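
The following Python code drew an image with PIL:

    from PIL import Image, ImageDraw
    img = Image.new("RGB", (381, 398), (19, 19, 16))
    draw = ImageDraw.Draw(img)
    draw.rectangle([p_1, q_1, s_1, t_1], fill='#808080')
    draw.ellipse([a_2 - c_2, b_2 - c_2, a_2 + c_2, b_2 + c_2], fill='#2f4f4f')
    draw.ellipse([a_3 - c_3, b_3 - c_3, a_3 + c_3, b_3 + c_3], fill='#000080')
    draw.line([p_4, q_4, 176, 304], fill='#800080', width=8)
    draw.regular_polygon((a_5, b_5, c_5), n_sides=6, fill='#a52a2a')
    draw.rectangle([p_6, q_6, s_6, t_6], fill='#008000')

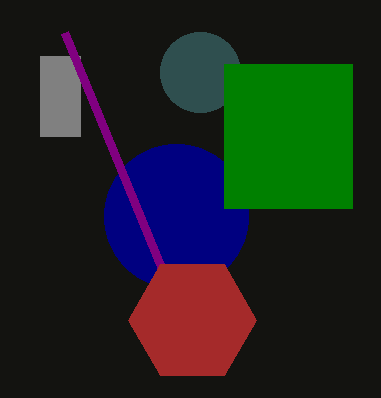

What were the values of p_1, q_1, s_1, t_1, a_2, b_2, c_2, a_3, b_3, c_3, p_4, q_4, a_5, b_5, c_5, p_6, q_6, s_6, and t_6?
p_1 = 40
q_1 = 56
s_1 = 80
t_1 = 136
a_2 = 200
b_2 = 72
c_2 = 40
a_3 = 176
b_3 = 216
c_3 = 72
p_4 = 64
q_4 = 32
a_5 = 192
b_5 = 320
c_5 = 64
p_6 = 224
q_6 = 64
s_6 = 352
t_6 = 208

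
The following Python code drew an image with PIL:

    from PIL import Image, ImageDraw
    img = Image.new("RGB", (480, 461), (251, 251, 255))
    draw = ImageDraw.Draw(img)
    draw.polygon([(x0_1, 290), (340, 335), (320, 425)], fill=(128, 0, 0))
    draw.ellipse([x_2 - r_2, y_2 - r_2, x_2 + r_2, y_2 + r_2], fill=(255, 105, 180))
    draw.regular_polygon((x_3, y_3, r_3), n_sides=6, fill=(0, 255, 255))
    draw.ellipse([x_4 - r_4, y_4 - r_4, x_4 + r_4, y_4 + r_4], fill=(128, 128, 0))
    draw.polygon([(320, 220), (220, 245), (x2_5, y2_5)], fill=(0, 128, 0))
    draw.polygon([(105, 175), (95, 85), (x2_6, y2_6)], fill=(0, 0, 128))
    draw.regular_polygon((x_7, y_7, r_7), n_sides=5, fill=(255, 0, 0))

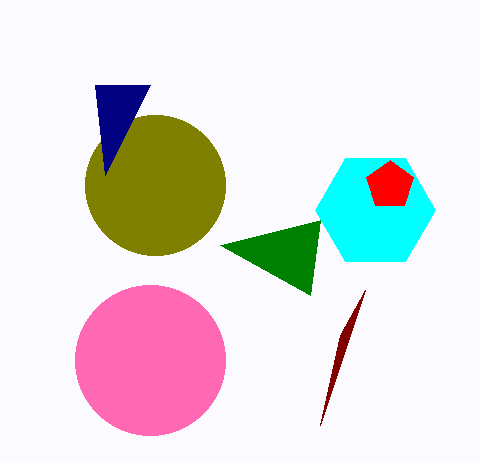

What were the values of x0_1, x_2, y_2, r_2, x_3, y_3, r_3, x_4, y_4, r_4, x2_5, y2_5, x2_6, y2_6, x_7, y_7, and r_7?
x0_1 = 365
x_2 = 150
y_2 = 360
r_2 = 75
x_3 = 375
y_3 = 210
r_3 = 60
x_4 = 155
y_4 = 185
r_4 = 70
x2_5 = 310
y2_5 = 295
x2_6 = 150
y2_6 = 85
x_7 = 390
y_7 = 185
r_7 = 25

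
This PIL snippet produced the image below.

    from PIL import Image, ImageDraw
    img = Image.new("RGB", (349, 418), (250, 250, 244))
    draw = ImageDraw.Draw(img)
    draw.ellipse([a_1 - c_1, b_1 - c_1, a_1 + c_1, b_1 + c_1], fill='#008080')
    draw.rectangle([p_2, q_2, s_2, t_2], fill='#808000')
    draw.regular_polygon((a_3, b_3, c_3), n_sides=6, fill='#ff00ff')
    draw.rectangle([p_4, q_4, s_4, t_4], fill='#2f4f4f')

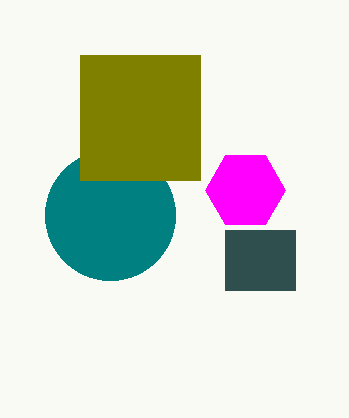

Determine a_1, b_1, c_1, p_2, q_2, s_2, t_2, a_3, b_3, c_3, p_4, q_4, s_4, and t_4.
a_1 = 110
b_1 = 215
c_1 = 65
p_2 = 80
q_2 = 55
s_2 = 200
t_2 = 180
a_3 = 245
b_3 = 190
c_3 = 40
p_4 = 225
q_4 = 230
s_4 = 295
t_4 = 290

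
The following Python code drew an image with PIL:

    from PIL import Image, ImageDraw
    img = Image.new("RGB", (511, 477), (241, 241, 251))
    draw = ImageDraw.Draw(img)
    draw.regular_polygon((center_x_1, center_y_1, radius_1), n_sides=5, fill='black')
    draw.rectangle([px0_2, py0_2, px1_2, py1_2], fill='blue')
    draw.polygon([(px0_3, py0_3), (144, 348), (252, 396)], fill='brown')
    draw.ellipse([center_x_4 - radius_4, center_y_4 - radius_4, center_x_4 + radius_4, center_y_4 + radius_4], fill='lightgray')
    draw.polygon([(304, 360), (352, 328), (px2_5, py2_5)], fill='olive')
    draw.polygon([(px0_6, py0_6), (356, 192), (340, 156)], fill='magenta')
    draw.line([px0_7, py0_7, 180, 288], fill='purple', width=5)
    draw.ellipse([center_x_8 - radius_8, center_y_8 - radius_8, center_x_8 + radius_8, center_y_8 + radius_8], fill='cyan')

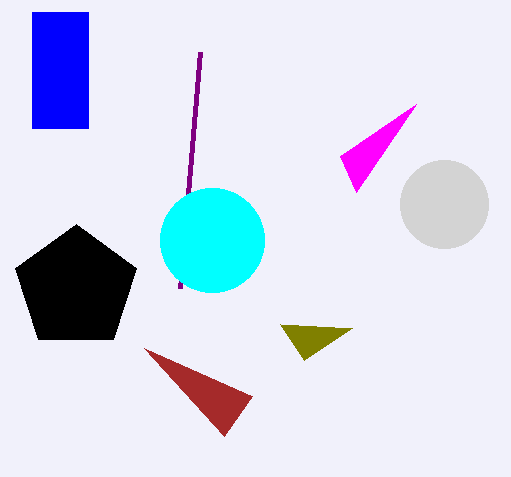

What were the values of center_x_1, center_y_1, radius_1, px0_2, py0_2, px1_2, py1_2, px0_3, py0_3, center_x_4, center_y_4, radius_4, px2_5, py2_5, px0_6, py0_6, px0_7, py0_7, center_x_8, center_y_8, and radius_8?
center_x_1 = 76; center_y_1 = 288; radius_1 = 64; px0_2 = 32; py0_2 = 12; px1_2 = 88; py1_2 = 128; px0_3 = 224; py0_3 = 436; center_x_4 = 444; center_y_4 = 204; radius_4 = 44; px2_5 = 280; py2_5 = 324; px0_6 = 416; py0_6 = 104; px0_7 = 200; py0_7 = 52; center_x_8 = 212; center_y_8 = 240; radius_8 = 52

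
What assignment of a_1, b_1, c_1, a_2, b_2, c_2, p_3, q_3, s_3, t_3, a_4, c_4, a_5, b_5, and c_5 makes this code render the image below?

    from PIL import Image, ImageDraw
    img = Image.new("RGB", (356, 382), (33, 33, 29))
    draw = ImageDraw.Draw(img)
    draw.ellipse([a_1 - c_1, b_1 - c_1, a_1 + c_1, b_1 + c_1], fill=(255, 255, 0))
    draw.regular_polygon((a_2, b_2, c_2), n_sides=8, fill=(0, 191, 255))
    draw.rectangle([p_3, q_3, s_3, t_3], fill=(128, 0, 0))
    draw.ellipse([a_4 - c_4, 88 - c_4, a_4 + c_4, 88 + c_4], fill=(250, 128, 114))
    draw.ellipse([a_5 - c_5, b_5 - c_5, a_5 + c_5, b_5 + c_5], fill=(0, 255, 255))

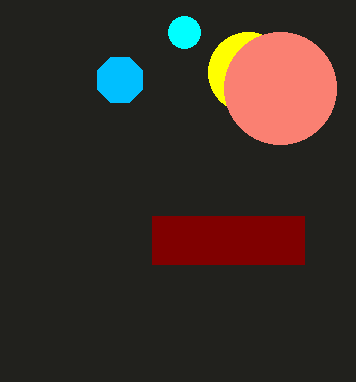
a_1 = 248, b_1 = 72, c_1 = 40, a_2 = 120, b_2 = 80, c_2 = 24, p_3 = 152, q_3 = 216, s_3 = 304, t_3 = 264, a_4 = 280, c_4 = 56, a_5 = 184, b_5 = 32, c_5 = 16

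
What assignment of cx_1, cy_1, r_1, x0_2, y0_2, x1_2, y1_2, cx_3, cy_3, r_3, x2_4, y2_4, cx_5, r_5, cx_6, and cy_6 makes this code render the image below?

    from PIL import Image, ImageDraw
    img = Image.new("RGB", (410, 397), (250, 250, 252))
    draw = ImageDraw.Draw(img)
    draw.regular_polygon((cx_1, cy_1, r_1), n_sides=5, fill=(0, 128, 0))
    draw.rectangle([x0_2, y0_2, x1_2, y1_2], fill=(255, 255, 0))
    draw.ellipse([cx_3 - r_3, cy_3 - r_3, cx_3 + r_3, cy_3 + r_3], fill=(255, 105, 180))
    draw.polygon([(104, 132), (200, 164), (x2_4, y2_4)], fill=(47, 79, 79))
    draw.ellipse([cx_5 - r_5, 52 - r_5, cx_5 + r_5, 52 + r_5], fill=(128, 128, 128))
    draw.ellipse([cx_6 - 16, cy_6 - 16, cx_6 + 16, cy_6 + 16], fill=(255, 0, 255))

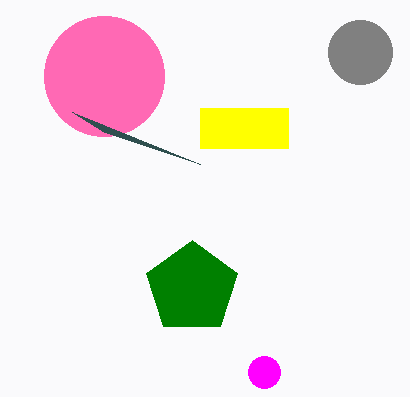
cx_1 = 192; cy_1 = 288; r_1 = 48; x0_2 = 200; y0_2 = 108; x1_2 = 288; y1_2 = 148; cx_3 = 104; cy_3 = 76; r_3 = 60; x2_4 = 72; y2_4 = 112; cx_5 = 360; r_5 = 32; cx_6 = 264; cy_6 = 372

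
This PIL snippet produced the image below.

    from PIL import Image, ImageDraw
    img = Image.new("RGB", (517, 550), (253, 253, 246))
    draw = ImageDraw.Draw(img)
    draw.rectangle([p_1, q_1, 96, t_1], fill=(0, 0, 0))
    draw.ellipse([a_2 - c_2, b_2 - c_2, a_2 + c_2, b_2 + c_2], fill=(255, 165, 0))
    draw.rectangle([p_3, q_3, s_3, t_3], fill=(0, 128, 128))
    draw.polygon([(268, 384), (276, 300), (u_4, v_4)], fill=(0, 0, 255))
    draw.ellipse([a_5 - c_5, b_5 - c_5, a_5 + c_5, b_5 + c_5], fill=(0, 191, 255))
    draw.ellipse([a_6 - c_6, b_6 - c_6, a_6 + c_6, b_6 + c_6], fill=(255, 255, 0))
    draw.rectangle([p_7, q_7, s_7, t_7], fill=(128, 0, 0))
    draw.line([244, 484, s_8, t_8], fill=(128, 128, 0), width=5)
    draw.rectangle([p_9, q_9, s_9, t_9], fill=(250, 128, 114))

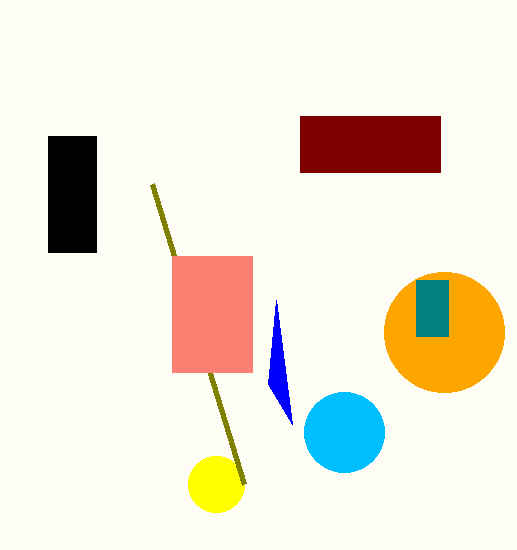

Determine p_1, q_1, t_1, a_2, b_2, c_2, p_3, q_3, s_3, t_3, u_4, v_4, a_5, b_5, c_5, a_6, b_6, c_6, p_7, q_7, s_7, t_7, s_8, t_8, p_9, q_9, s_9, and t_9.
p_1 = 48
q_1 = 136
t_1 = 252
a_2 = 444
b_2 = 332
c_2 = 60
p_3 = 416
q_3 = 280
s_3 = 448
t_3 = 336
u_4 = 292
v_4 = 424
a_5 = 344
b_5 = 432
c_5 = 40
a_6 = 216
b_6 = 484
c_6 = 28
p_7 = 300
q_7 = 116
s_7 = 440
t_7 = 172
s_8 = 152
t_8 = 184
p_9 = 172
q_9 = 256
s_9 = 252
t_9 = 372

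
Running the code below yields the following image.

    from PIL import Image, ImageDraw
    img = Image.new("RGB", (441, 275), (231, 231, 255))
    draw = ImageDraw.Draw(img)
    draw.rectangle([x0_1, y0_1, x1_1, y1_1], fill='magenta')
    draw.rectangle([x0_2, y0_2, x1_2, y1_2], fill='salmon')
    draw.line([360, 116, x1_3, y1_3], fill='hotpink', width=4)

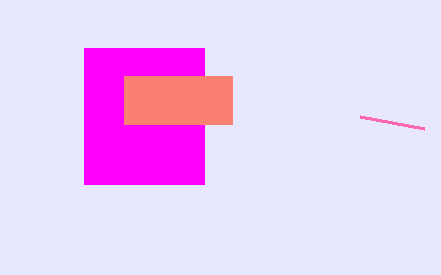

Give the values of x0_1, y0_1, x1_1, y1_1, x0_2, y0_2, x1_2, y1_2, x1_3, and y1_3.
x0_1 = 84
y0_1 = 48
x1_1 = 204
y1_1 = 184
x0_2 = 124
y0_2 = 76
x1_2 = 232
y1_2 = 124
x1_3 = 424
y1_3 = 128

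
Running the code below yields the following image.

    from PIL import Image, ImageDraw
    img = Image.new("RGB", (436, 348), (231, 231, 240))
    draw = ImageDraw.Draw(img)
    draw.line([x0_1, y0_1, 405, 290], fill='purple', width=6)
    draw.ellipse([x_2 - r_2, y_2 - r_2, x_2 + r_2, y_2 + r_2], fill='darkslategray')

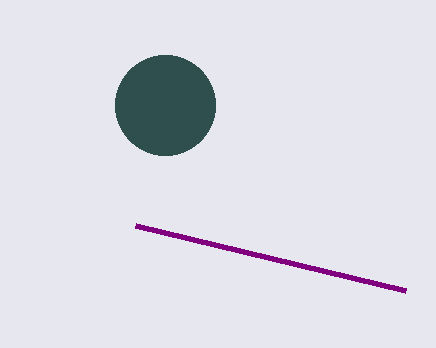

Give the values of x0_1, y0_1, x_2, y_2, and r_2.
x0_1 = 135; y0_1 = 225; x_2 = 165; y_2 = 105; r_2 = 50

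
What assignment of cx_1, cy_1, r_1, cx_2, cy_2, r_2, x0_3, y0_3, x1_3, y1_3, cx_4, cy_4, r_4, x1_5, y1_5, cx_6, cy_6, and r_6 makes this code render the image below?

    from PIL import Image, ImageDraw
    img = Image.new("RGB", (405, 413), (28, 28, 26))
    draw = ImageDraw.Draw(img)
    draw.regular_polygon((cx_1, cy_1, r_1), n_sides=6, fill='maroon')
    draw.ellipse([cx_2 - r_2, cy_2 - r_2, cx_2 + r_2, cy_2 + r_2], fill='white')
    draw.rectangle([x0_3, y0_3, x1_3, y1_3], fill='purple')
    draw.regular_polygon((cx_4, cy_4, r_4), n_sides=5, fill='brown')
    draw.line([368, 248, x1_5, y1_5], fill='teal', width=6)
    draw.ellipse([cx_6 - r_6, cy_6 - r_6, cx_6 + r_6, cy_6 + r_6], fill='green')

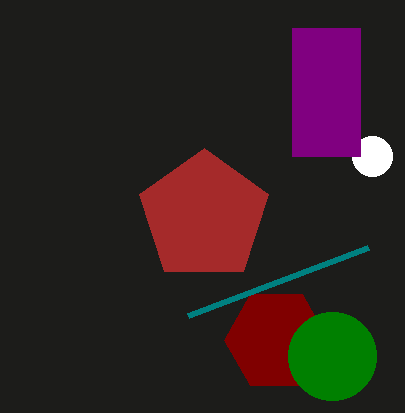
cx_1 = 276
cy_1 = 340
r_1 = 52
cx_2 = 372
cy_2 = 156
r_2 = 20
x0_3 = 292
y0_3 = 28
x1_3 = 360
y1_3 = 156
cx_4 = 204
cy_4 = 216
r_4 = 68
x1_5 = 188
y1_5 = 316
cx_6 = 332
cy_6 = 356
r_6 = 44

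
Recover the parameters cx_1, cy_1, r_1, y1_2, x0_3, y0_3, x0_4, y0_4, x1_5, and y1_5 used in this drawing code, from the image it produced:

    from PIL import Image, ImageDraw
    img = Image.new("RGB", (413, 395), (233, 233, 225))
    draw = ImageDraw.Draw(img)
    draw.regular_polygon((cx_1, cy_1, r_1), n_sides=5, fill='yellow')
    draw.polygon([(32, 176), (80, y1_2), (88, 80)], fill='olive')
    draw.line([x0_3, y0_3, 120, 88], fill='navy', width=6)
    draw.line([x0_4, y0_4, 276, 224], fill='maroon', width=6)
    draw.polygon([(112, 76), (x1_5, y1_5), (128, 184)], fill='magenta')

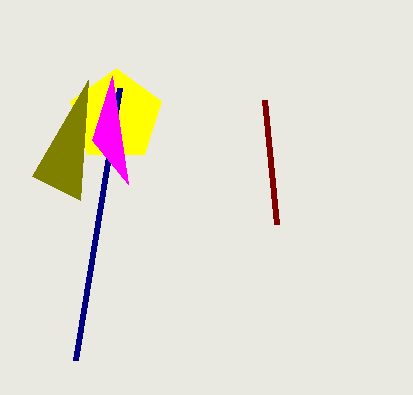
cx_1 = 116; cy_1 = 116; r_1 = 48; y1_2 = 200; x0_3 = 76; y0_3 = 360; x0_4 = 264; y0_4 = 100; x1_5 = 92; y1_5 = 140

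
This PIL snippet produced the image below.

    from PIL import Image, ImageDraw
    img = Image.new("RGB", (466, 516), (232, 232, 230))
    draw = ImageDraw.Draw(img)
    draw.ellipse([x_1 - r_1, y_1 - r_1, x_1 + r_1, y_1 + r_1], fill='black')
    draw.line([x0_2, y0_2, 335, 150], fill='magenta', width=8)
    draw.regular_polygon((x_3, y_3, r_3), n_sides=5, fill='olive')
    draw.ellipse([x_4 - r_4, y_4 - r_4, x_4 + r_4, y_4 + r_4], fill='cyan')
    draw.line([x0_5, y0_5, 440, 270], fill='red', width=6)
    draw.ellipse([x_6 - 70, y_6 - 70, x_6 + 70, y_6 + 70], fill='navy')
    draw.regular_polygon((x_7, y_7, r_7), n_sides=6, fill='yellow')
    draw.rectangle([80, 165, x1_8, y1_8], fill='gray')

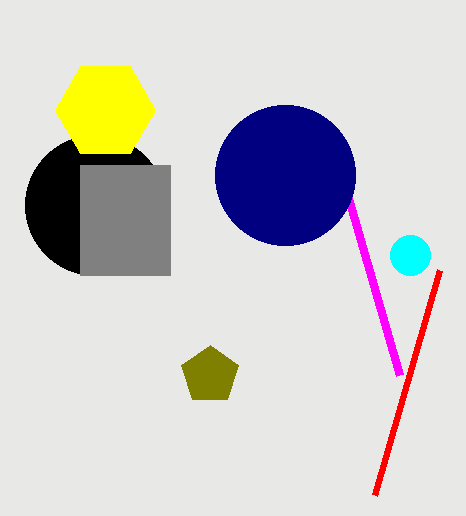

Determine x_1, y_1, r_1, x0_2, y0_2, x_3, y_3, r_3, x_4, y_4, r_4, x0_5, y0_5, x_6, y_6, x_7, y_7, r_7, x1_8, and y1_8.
x_1 = 95, y_1 = 205, r_1 = 70, x0_2 = 400, y0_2 = 375, x_3 = 210, y_3 = 375, r_3 = 30, x_4 = 410, y_4 = 255, r_4 = 20, x0_5 = 375, y0_5 = 495, x_6 = 285, y_6 = 175, x_7 = 105, y_7 = 110, r_7 = 50, x1_8 = 170, y1_8 = 275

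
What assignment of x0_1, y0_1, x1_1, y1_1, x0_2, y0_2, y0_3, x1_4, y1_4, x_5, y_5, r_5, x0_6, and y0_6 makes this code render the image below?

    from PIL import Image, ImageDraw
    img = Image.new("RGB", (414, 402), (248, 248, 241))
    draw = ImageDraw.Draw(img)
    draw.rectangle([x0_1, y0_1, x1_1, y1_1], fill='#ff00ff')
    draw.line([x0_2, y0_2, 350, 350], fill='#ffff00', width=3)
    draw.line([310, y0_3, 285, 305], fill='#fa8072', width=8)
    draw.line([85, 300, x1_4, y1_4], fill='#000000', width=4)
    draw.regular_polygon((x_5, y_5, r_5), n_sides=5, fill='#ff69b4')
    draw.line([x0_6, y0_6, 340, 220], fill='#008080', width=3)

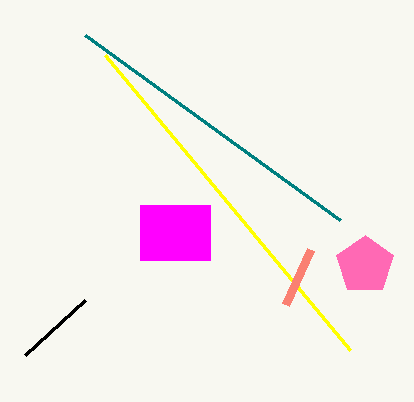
x0_1 = 140; y0_1 = 205; x1_1 = 210; y1_1 = 260; x0_2 = 105; y0_2 = 55; y0_3 = 250; x1_4 = 25; y1_4 = 355; x_5 = 365; y_5 = 265; r_5 = 30; x0_6 = 85; y0_6 = 35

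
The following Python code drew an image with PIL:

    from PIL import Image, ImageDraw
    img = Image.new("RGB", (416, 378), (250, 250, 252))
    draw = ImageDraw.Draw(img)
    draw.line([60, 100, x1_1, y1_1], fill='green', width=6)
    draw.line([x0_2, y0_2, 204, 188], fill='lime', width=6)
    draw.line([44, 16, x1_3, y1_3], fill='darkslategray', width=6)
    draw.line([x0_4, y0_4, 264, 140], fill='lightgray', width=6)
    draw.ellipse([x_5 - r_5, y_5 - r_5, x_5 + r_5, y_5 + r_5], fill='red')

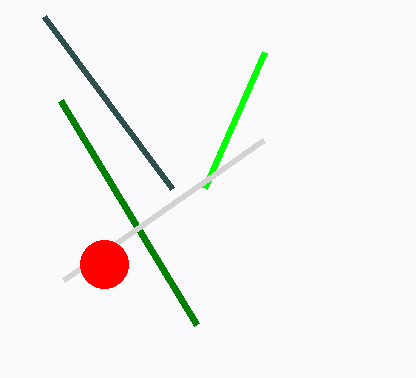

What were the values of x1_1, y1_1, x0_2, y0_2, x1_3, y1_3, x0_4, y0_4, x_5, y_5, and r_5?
x1_1 = 196, y1_1 = 324, x0_2 = 264, y0_2 = 52, x1_3 = 172, y1_3 = 188, x0_4 = 64, y0_4 = 280, x_5 = 104, y_5 = 264, r_5 = 24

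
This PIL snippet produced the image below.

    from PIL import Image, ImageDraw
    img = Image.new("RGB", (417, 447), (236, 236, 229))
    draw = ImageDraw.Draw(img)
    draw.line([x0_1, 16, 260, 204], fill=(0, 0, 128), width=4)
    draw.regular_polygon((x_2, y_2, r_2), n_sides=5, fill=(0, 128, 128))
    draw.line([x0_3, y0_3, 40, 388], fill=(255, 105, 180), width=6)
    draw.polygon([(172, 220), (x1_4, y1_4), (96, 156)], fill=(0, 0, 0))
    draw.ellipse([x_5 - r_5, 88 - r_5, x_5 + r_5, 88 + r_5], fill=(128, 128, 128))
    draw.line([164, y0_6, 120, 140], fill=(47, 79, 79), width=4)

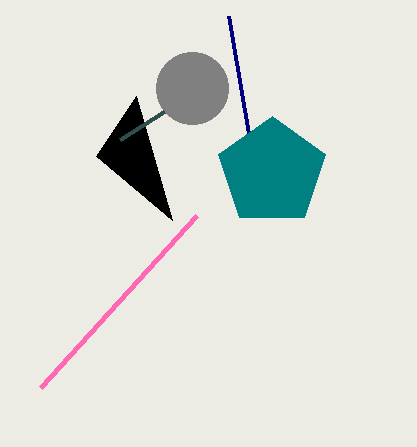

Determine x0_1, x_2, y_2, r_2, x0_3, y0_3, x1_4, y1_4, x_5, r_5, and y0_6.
x0_1 = 228; x_2 = 272; y_2 = 172; r_2 = 56; x0_3 = 196; y0_3 = 216; x1_4 = 136; y1_4 = 96; x_5 = 192; r_5 = 36; y0_6 = 112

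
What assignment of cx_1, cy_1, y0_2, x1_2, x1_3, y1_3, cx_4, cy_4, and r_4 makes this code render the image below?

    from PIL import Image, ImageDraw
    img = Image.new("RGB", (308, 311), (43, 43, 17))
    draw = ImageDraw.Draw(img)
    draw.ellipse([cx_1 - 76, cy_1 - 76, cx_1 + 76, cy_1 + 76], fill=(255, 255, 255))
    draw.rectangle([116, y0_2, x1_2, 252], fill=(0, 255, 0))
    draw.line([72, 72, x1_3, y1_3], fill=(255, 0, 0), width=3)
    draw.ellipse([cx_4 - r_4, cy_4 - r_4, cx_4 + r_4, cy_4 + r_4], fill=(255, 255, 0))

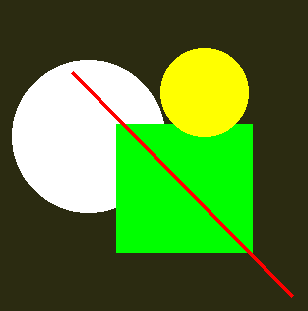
cx_1 = 88; cy_1 = 136; y0_2 = 124; x1_2 = 252; x1_3 = 292; y1_3 = 296; cx_4 = 204; cy_4 = 92; r_4 = 44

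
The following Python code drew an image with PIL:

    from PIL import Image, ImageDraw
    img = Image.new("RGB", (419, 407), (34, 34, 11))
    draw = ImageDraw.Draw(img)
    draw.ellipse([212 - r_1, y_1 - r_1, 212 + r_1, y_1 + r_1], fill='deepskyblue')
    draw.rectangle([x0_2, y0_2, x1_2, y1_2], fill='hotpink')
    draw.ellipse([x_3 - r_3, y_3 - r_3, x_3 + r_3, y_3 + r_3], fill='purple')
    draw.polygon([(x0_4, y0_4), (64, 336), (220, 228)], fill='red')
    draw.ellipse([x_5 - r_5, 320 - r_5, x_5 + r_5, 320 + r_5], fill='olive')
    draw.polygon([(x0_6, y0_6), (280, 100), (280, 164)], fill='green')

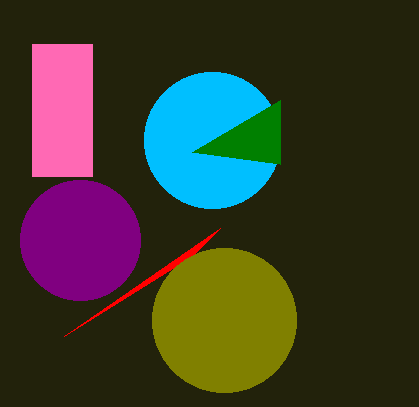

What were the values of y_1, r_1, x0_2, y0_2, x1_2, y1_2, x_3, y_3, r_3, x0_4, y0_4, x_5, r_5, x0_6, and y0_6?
y_1 = 140
r_1 = 68
x0_2 = 32
y0_2 = 44
x1_2 = 92
y1_2 = 176
x_3 = 80
y_3 = 240
r_3 = 60
x0_4 = 192
y0_4 = 256
x_5 = 224
r_5 = 72
x0_6 = 192
y0_6 = 152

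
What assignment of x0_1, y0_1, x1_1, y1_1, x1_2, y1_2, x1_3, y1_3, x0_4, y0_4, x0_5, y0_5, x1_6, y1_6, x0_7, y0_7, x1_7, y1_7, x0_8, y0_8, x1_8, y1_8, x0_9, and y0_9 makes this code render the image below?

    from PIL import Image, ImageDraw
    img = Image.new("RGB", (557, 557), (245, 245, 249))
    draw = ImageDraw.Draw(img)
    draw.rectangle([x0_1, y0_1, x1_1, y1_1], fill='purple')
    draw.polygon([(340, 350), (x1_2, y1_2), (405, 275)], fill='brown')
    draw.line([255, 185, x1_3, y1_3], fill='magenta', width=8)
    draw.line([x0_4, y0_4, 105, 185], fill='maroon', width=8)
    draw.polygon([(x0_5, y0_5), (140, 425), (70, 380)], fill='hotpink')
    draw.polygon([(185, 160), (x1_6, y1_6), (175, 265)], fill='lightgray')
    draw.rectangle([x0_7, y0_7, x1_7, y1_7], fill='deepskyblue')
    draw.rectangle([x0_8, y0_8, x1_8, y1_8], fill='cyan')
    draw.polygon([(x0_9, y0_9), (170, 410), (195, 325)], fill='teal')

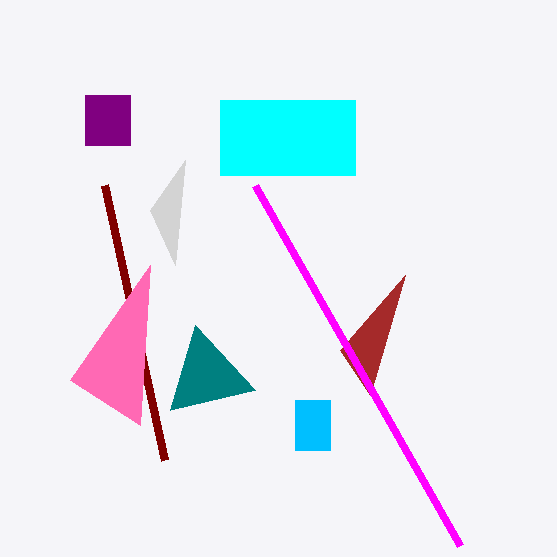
x0_1 = 85; y0_1 = 95; x1_1 = 130; y1_1 = 145; x1_2 = 370; y1_2 = 395; x1_3 = 460; y1_3 = 545; x0_4 = 165; y0_4 = 460; x0_5 = 150; y0_5 = 265; x1_6 = 150; y1_6 = 210; x0_7 = 295; y0_7 = 400; x1_7 = 330; y1_7 = 450; x0_8 = 220; y0_8 = 100; x1_8 = 355; y1_8 = 175; x0_9 = 255; y0_9 = 390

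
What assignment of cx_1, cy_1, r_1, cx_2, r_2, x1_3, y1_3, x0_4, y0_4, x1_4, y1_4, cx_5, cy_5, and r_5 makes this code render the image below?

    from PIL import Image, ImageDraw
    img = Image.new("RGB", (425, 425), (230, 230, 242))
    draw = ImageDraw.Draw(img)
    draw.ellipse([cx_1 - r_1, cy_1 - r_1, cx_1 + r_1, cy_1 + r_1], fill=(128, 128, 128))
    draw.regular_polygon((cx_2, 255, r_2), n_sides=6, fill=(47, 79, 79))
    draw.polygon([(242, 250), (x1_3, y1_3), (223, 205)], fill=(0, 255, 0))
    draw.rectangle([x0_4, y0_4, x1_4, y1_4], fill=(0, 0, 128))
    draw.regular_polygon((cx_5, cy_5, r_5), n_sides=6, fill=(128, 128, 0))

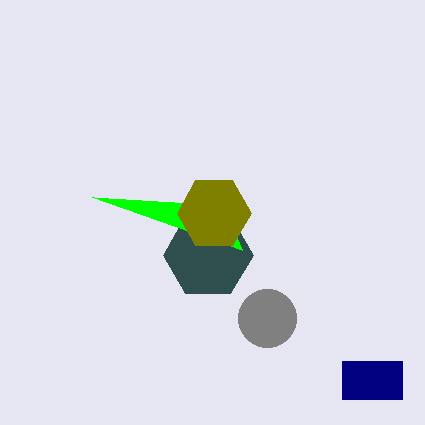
cx_1 = 267
cy_1 = 318
r_1 = 29
cx_2 = 208
r_2 = 45
x1_3 = 92
y1_3 = 197
x0_4 = 342
y0_4 = 361
x1_4 = 402
y1_4 = 399
cx_5 = 214
cy_5 = 213
r_5 = 37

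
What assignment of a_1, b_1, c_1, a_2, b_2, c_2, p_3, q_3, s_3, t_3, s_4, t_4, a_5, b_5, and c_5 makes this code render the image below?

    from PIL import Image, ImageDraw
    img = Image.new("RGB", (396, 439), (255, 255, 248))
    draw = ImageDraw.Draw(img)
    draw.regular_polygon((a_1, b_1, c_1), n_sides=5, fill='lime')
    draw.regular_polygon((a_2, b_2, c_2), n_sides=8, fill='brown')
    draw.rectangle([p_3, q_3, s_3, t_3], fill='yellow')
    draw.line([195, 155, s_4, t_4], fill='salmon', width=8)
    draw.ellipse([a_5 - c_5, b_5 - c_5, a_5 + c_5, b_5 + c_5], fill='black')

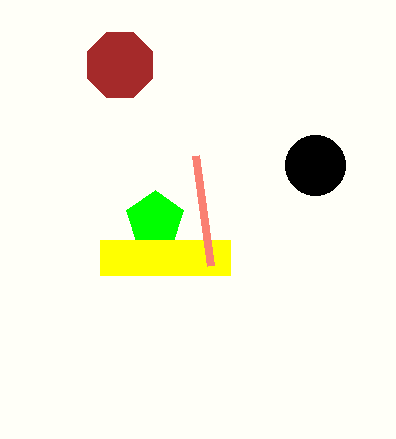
a_1 = 155; b_1 = 220; c_1 = 30; a_2 = 120; b_2 = 65; c_2 = 35; p_3 = 100; q_3 = 240; s_3 = 230; t_3 = 275; s_4 = 210; t_4 = 265; a_5 = 315; b_5 = 165; c_5 = 30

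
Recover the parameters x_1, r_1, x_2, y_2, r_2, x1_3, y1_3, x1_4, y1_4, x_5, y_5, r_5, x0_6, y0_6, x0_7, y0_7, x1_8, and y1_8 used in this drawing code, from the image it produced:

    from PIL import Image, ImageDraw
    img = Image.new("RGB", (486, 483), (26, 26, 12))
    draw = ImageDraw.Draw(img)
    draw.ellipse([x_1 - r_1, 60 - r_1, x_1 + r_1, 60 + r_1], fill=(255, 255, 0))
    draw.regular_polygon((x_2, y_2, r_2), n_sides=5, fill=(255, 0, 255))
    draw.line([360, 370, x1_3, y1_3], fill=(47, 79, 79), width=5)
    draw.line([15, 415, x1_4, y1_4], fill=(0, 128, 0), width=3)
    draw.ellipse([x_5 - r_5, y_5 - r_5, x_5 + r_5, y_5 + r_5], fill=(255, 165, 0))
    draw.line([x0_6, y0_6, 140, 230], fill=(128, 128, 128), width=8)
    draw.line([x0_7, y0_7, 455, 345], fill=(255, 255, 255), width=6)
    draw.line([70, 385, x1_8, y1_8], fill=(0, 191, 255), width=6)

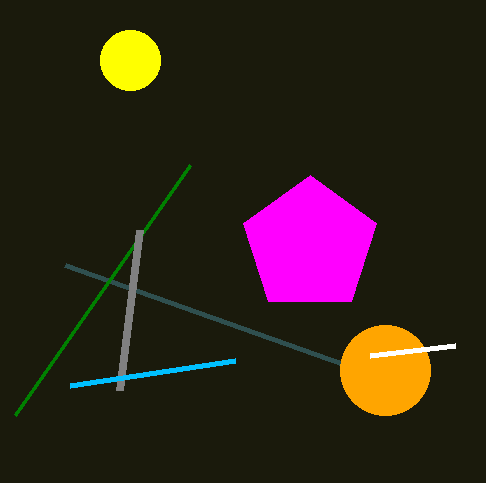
x_1 = 130; r_1 = 30; x_2 = 310; y_2 = 245; r_2 = 70; x1_3 = 65; y1_3 = 265; x1_4 = 190; y1_4 = 165; x_5 = 385; y_5 = 370; r_5 = 45; x0_6 = 120; y0_6 = 390; x0_7 = 370; y0_7 = 355; x1_8 = 235; y1_8 = 360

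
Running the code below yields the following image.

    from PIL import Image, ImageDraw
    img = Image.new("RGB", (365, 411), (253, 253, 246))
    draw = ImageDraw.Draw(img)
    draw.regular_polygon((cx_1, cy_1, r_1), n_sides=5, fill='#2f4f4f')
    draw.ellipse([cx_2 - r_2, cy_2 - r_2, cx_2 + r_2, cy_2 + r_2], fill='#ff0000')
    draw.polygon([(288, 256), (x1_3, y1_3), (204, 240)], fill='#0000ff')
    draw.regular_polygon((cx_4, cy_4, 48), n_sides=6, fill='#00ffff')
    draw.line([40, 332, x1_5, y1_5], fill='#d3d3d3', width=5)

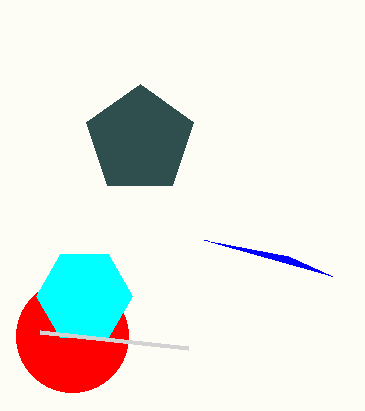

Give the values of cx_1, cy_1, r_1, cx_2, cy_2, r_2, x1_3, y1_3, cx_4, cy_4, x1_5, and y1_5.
cx_1 = 140
cy_1 = 140
r_1 = 56
cx_2 = 72
cy_2 = 336
r_2 = 56
x1_3 = 332
y1_3 = 276
cx_4 = 84
cy_4 = 296
x1_5 = 188
y1_5 = 348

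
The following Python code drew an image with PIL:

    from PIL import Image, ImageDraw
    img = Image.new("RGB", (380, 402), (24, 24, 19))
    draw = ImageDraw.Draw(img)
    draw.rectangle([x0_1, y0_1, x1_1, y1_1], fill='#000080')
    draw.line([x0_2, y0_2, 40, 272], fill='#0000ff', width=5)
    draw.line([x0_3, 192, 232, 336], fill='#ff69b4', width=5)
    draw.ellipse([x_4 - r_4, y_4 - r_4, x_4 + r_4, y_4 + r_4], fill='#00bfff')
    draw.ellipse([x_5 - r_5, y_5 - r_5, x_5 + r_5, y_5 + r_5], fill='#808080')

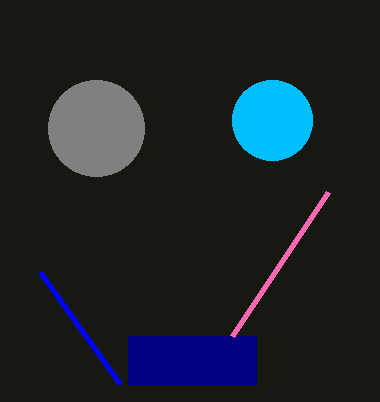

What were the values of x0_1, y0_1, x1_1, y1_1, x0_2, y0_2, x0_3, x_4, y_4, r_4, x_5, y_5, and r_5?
x0_1 = 128; y0_1 = 336; x1_1 = 256; y1_1 = 384; x0_2 = 120; y0_2 = 384; x0_3 = 328; x_4 = 272; y_4 = 120; r_4 = 40; x_5 = 96; y_5 = 128; r_5 = 48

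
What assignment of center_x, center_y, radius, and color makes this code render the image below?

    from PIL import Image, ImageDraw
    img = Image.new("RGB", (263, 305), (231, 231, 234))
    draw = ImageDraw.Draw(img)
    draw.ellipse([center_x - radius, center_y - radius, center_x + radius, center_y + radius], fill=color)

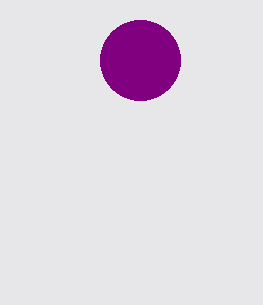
center_x = 140
center_y = 60
radius = 40
color = 'purple'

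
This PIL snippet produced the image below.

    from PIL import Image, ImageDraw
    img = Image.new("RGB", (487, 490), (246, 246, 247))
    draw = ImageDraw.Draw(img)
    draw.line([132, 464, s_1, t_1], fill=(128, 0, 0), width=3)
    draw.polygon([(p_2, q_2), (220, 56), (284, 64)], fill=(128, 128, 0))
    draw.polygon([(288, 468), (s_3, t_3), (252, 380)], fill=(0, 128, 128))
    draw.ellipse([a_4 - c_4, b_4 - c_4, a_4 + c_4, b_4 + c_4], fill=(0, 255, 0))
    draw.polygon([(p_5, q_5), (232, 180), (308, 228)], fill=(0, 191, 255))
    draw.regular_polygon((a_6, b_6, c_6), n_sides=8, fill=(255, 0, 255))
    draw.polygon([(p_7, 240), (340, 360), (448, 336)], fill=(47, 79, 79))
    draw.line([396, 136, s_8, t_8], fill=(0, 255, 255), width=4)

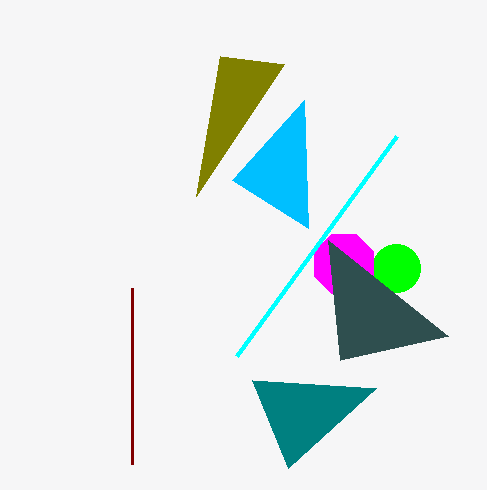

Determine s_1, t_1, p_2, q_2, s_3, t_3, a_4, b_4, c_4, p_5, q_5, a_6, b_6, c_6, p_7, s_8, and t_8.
s_1 = 132; t_1 = 288; p_2 = 196; q_2 = 196; s_3 = 376; t_3 = 388; a_4 = 396; b_4 = 268; c_4 = 24; p_5 = 304; q_5 = 100; a_6 = 344; b_6 = 264; c_6 = 32; p_7 = 328; s_8 = 236; t_8 = 356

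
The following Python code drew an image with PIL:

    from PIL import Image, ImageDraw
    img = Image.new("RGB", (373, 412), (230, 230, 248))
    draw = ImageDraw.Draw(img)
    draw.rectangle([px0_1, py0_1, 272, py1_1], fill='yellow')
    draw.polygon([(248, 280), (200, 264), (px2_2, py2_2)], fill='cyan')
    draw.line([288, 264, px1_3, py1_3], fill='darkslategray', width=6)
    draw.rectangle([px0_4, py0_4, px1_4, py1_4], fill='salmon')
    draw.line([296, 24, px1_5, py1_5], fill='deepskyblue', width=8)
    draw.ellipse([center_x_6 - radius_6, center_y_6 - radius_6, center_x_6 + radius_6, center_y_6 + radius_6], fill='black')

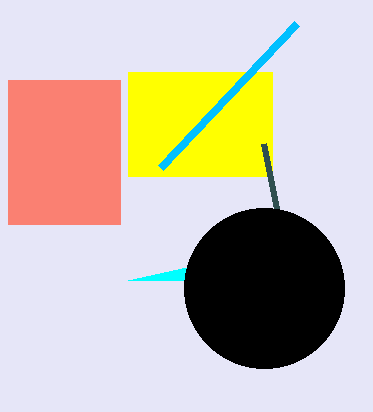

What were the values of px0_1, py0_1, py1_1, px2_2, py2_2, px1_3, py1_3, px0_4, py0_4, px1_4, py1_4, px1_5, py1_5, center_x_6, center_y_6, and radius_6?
px0_1 = 128
py0_1 = 72
py1_1 = 176
px2_2 = 128
py2_2 = 280
px1_3 = 264
py1_3 = 144
px0_4 = 8
py0_4 = 80
px1_4 = 120
py1_4 = 224
px1_5 = 160
py1_5 = 168
center_x_6 = 264
center_y_6 = 288
radius_6 = 80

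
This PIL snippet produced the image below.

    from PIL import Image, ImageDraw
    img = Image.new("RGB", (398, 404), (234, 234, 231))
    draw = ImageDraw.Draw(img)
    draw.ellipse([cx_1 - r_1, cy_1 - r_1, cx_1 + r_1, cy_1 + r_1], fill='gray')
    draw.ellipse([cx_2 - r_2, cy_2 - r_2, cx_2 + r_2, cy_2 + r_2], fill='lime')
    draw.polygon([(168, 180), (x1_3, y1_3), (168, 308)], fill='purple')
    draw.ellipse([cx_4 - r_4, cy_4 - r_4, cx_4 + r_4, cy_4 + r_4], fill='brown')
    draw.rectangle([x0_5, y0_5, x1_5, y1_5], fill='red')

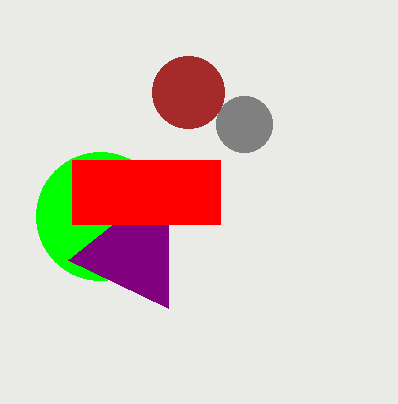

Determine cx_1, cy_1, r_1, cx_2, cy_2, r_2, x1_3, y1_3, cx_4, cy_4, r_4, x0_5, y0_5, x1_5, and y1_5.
cx_1 = 244, cy_1 = 124, r_1 = 28, cx_2 = 100, cy_2 = 216, r_2 = 64, x1_3 = 68, y1_3 = 260, cx_4 = 188, cy_4 = 92, r_4 = 36, x0_5 = 72, y0_5 = 160, x1_5 = 220, y1_5 = 224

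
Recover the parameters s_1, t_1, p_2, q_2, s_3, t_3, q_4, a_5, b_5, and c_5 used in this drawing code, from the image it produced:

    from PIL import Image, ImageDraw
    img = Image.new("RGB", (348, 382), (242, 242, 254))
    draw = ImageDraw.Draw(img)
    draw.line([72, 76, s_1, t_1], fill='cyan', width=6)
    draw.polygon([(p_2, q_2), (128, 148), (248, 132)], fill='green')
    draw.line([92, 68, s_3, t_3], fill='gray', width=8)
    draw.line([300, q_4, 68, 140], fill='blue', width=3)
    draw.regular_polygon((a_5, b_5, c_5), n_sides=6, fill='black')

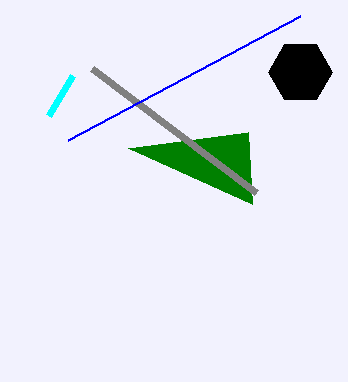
s_1 = 48; t_1 = 116; p_2 = 252; q_2 = 204; s_3 = 256; t_3 = 192; q_4 = 16; a_5 = 300; b_5 = 72; c_5 = 32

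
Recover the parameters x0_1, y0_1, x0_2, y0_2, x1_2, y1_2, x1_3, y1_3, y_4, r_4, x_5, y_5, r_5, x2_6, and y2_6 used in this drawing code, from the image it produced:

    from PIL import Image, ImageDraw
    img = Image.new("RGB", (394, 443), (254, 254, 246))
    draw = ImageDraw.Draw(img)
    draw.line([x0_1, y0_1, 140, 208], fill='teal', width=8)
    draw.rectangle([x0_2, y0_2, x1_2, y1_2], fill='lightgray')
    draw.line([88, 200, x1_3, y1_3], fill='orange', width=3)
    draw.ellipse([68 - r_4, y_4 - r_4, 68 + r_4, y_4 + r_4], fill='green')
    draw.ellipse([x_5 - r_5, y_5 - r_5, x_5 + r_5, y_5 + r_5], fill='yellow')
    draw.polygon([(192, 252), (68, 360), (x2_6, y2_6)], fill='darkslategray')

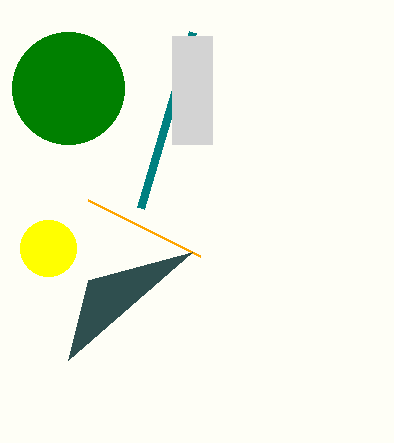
x0_1 = 192; y0_1 = 32; x0_2 = 172; y0_2 = 36; x1_2 = 212; y1_2 = 144; x1_3 = 200; y1_3 = 256; y_4 = 88; r_4 = 56; x_5 = 48; y_5 = 248; r_5 = 28; x2_6 = 88; y2_6 = 280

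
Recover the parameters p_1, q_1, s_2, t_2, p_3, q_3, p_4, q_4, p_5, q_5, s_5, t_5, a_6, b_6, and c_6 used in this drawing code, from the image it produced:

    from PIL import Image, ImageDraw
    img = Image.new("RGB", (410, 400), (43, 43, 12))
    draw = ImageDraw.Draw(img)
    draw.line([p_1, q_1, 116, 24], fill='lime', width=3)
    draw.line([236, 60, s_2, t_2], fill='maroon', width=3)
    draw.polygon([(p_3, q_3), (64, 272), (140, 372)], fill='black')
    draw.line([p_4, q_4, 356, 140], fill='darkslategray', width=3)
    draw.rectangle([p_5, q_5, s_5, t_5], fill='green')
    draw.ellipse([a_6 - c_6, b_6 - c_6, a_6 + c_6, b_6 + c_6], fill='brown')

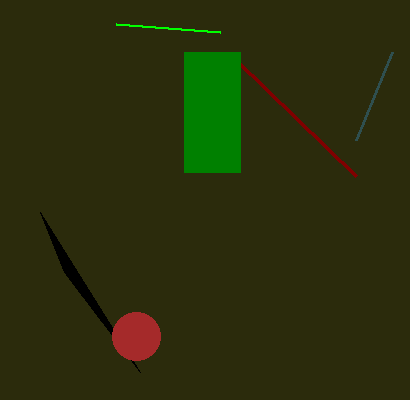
p_1 = 220; q_1 = 32; s_2 = 356; t_2 = 176; p_3 = 40; q_3 = 212; p_4 = 392; q_4 = 52; p_5 = 184; q_5 = 52; s_5 = 240; t_5 = 172; a_6 = 136; b_6 = 336; c_6 = 24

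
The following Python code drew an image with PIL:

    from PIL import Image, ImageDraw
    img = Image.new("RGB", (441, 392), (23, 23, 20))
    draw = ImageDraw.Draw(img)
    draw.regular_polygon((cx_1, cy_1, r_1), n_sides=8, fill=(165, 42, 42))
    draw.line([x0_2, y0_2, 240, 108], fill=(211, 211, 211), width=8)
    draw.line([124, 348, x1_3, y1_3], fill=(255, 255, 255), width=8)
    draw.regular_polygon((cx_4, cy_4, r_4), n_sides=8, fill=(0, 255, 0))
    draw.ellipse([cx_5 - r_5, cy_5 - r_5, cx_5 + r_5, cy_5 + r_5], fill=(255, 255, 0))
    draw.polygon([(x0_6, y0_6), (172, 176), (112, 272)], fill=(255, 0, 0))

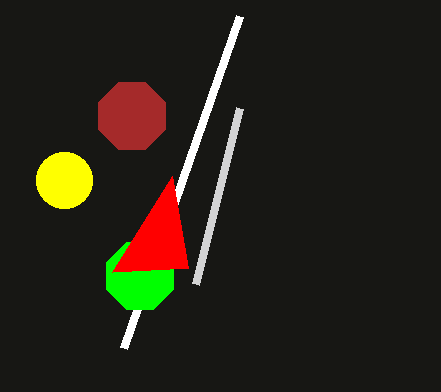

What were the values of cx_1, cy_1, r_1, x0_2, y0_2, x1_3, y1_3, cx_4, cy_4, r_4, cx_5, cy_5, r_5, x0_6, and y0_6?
cx_1 = 132
cy_1 = 116
r_1 = 36
x0_2 = 196
y0_2 = 284
x1_3 = 240
y1_3 = 16
cx_4 = 140
cy_4 = 276
r_4 = 36
cx_5 = 64
cy_5 = 180
r_5 = 28
x0_6 = 188
y0_6 = 268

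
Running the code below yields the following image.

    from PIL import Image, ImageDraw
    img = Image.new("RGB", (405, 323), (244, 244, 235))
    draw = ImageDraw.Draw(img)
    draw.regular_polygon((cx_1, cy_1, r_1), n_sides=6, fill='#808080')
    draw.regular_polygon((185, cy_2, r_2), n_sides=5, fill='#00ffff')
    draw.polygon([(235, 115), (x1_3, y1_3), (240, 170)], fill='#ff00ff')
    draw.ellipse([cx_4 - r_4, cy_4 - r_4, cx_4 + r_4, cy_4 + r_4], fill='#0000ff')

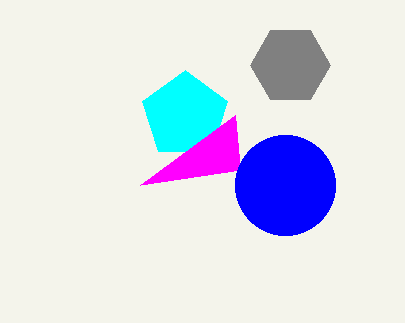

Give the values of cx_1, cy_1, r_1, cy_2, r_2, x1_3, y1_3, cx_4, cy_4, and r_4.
cx_1 = 290, cy_1 = 65, r_1 = 40, cy_2 = 115, r_2 = 45, x1_3 = 140, y1_3 = 185, cx_4 = 285, cy_4 = 185, r_4 = 50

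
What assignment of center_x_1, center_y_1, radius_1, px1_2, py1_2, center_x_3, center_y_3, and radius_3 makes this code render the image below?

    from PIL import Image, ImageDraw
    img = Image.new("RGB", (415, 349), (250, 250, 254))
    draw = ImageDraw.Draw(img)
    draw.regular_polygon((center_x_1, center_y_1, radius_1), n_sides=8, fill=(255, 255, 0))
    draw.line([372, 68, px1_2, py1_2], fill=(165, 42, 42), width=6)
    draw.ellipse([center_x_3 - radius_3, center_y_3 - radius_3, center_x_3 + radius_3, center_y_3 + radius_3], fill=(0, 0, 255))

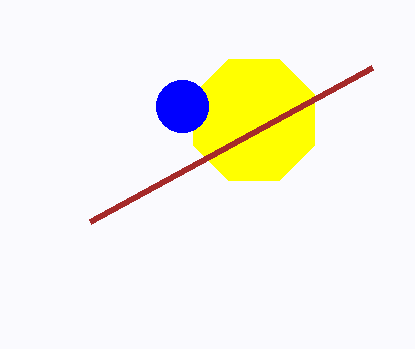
center_x_1 = 254; center_y_1 = 120; radius_1 = 66; px1_2 = 90; py1_2 = 222; center_x_3 = 182; center_y_3 = 106; radius_3 = 26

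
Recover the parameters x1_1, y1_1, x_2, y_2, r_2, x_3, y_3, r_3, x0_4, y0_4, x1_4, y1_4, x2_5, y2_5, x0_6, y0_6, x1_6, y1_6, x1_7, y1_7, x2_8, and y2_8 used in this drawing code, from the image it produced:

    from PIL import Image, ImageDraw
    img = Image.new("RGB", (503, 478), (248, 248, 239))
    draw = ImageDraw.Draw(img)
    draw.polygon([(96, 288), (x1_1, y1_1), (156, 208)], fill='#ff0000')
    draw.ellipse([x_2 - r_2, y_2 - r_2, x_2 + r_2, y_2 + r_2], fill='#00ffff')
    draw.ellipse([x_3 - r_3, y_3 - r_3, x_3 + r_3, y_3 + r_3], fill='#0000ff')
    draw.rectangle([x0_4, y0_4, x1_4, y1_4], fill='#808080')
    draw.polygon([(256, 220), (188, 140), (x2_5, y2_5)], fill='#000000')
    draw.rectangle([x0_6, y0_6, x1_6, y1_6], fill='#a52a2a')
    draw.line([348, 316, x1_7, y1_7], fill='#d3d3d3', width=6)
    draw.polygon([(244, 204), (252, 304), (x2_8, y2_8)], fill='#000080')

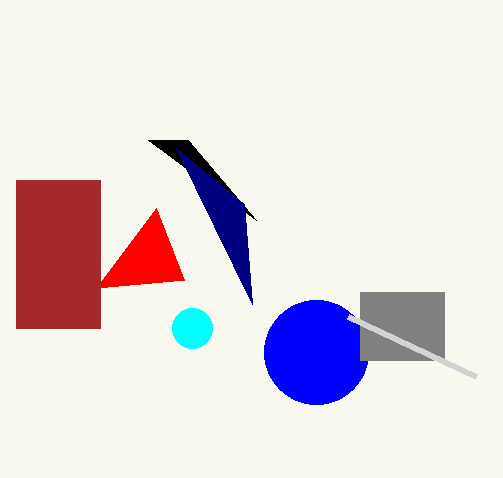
x1_1 = 184
y1_1 = 280
x_2 = 192
y_2 = 328
r_2 = 20
x_3 = 316
y_3 = 352
r_3 = 52
x0_4 = 360
y0_4 = 292
x1_4 = 444
y1_4 = 360
x2_5 = 148
y2_5 = 140
x0_6 = 16
y0_6 = 180
x1_6 = 100
y1_6 = 328
x1_7 = 476
y1_7 = 376
x2_8 = 176
y2_8 = 148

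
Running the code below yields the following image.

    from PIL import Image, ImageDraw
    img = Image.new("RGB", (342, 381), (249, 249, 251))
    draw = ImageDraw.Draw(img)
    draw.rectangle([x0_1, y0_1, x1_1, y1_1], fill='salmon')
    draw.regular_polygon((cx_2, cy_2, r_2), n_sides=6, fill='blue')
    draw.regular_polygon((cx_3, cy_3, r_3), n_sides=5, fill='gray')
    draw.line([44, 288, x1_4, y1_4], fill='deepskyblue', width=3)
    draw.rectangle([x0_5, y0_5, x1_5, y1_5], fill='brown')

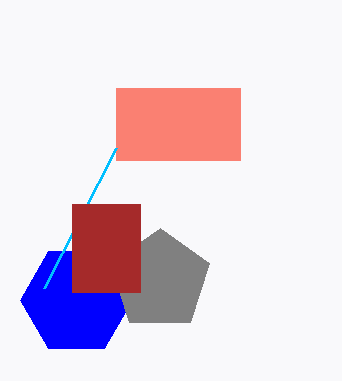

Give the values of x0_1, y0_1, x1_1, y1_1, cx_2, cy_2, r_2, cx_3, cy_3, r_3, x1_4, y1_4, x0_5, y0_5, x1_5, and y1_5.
x0_1 = 116; y0_1 = 88; x1_1 = 240; y1_1 = 160; cx_2 = 76; cy_2 = 300; r_2 = 56; cx_3 = 160; cy_3 = 280; r_3 = 52; x1_4 = 116; y1_4 = 148; x0_5 = 72; y0_5 = 204; x1_5 = 140; y1_5 = 292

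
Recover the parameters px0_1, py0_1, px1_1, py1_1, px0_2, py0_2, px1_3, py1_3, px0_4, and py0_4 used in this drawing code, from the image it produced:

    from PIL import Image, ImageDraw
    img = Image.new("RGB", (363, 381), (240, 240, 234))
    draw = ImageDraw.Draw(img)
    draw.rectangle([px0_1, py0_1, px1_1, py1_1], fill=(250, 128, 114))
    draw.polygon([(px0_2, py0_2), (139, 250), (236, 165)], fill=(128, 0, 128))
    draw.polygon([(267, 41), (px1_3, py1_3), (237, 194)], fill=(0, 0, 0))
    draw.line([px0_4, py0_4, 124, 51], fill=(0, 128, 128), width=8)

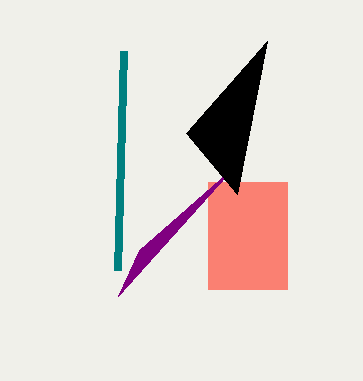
px0_1 = 208, py0_1 = 182, px1_1 = 287, py1_1 = 289, px0_2 = 118, py0_2 = 296, px1_3 = 186, py1_3 = 133, px0_4 = 118, py0_4 = 270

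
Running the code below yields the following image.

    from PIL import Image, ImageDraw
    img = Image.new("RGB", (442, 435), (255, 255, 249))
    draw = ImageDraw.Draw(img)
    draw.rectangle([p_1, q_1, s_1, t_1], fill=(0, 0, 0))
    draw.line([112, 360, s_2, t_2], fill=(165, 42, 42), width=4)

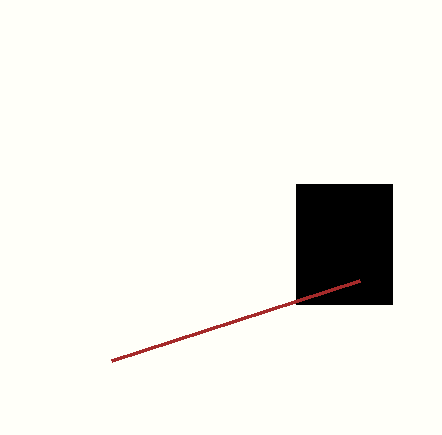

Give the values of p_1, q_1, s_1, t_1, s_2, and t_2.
p_1 = 296; q_1 = 184; s_1 = 392; t_1 = 304; s_2 = 360; t_2 = 280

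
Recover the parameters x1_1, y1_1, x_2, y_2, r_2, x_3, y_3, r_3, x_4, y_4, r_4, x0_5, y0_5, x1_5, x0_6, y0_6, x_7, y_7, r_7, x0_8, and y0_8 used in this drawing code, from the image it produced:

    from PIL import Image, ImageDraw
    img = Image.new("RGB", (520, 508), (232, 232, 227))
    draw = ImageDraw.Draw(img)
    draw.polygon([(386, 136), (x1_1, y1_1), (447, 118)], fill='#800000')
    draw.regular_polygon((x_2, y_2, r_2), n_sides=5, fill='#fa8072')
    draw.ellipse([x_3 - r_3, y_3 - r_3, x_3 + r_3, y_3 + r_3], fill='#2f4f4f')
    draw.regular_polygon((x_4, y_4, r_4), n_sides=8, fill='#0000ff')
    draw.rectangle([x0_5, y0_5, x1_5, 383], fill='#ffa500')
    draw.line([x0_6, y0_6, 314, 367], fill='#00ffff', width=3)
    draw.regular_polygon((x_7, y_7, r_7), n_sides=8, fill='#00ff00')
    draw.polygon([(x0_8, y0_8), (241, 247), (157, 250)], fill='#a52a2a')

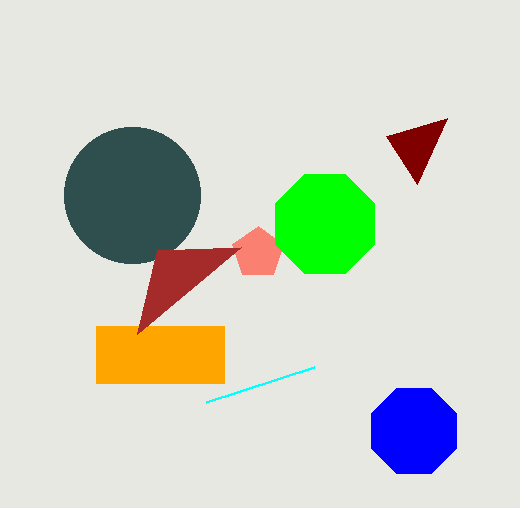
x1_1 = 417; y1_1 = 184; x_2 = 258; y_2 = 253; r_2 = 27; x_3 = 132; y_3 = 195; r_3 = 68; x_4 = 414; y_4 = 431; r_4 = 46; x0_5 = 96; y0_5 = 326; x1_5 = 224; x0_6 = 206; y0_6 = 402; x_7 = 325; y_7 = 224; r_7 = 54; x0_8 = 137; y0_8 = 334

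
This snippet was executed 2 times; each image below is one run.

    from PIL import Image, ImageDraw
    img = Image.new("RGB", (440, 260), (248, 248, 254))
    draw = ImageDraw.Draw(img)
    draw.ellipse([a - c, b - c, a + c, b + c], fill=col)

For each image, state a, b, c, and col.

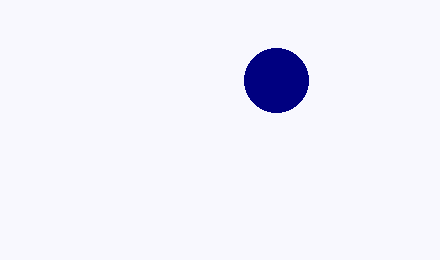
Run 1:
a = 276
b = 80
c = 32
col = 'navy'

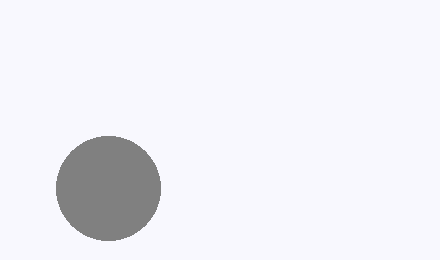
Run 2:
a = 108
b = 188
c = 52
col = 'gray'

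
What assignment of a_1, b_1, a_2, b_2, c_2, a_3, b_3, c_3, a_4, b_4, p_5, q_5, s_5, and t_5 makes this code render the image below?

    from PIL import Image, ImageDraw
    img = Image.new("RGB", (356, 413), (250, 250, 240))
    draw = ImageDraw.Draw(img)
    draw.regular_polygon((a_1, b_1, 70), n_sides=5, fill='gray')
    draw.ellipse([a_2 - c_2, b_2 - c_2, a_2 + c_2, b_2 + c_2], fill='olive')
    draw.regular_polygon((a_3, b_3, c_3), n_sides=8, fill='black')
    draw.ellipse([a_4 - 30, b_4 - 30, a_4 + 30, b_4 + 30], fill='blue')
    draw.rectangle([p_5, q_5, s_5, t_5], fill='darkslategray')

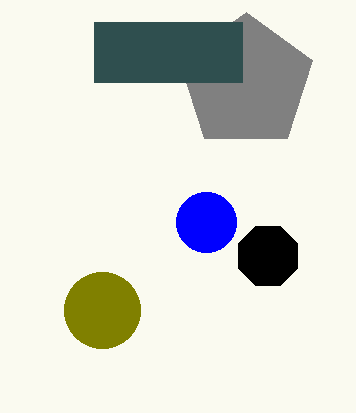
a_1 = 246; b_1 = 82; a_2 = 102; b_2 = 310; c_2 = 38; a_3 = 268; b_3 = 256; c_3 = 32; a_4 = 206; b_4 = 222; p_5 = 94; q_5 = 22; s_5 = 242; t_5 = 82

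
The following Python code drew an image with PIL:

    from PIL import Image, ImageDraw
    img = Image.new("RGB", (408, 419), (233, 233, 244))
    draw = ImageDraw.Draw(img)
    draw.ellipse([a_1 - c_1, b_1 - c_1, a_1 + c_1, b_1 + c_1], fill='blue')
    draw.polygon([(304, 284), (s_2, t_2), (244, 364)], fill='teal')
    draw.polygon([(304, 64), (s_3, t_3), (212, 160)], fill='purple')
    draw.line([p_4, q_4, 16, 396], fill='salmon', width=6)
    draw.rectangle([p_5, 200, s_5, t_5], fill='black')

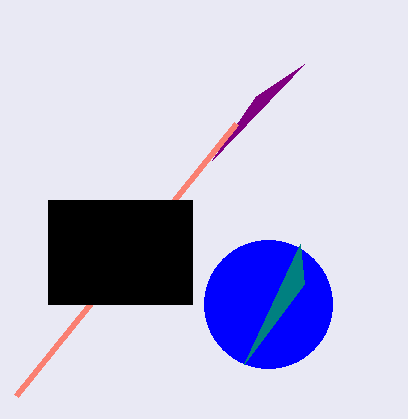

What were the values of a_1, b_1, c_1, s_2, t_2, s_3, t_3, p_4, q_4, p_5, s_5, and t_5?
a_1 = 268
b_1 = 304
c_1 = 64
s_2 = 300
t_2 = 244
s_3 = 256
t_3 = 96
p_4 = 236
q_4 = 124
p_5 = 48
s_5 = 192
t_5 = 304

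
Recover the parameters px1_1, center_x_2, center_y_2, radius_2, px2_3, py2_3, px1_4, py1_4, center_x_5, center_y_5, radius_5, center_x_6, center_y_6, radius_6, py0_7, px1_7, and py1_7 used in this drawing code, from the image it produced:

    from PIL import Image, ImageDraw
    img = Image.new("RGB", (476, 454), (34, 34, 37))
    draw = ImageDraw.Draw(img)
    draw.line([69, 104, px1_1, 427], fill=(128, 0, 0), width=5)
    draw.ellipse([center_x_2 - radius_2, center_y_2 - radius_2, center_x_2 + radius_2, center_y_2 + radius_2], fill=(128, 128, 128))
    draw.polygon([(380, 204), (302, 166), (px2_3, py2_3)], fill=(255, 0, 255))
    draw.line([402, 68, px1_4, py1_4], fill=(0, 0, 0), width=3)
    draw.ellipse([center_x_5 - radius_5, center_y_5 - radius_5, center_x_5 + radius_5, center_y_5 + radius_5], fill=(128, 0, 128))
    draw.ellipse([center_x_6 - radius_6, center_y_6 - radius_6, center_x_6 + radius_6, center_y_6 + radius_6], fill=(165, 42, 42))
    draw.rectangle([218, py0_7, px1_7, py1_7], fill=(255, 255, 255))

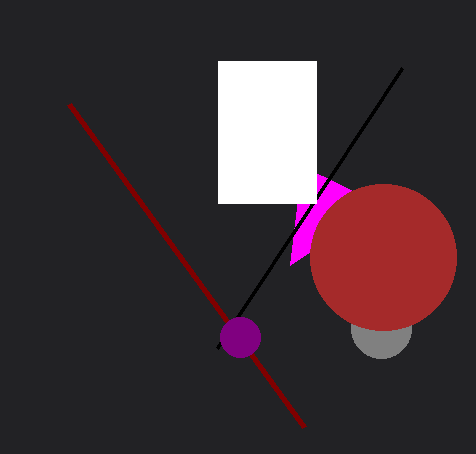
px1_1 = 304, center_x_2 = 381, center_y_2 = 328, radius_2 = 30, px2_3 = 290, py2_3 = 265, px1_4 = 217, py1_4 = 348, center_x_5 = 240, center_y_5 = 337, radius_5 = 20, center_x_6 = 383, center_y_6 = 257, radius_6 = 73, py0_7 = 61, px1_7 = 316, py1_7 = 203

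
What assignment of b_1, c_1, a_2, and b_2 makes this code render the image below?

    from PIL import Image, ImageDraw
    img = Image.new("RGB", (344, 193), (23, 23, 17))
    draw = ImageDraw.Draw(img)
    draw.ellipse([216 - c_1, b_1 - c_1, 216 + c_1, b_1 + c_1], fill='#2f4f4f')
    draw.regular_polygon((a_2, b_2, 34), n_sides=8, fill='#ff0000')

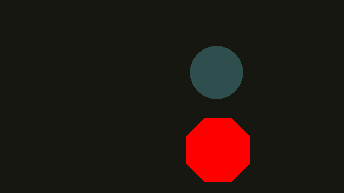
b_1 = 72; c_1 = 26; a_2 = 218; b_2 = 150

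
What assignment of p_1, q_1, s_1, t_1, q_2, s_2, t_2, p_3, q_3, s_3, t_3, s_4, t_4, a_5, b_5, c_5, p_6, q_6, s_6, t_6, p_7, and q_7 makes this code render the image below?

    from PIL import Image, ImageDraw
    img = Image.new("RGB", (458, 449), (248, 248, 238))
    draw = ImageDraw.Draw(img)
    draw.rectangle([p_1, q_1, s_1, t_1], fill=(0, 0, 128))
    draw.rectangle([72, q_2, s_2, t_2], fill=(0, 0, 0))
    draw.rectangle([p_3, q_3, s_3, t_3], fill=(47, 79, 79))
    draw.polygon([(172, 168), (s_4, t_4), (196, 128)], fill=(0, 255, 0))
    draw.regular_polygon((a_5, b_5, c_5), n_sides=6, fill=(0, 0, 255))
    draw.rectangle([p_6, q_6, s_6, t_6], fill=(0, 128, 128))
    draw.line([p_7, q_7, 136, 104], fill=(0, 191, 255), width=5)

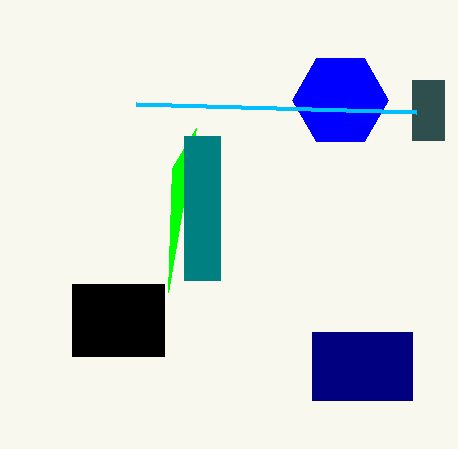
p_1 = 312
q_1 = 332
s_1 = 412
t_1 = 400
q_2 = 284
s_2 = 164
t_2 = 356
p_3 = 412
q_3 = 80
s_3 = 444
t_3 = 140
s_4 = 168
t_4 = 292
a_5 = 340
b_5 = 100
c_5 = 48
p_6 = 184
q_6 = 136
s_6 = 220
t_6 = 280
p_7 = 416
q_7 = 112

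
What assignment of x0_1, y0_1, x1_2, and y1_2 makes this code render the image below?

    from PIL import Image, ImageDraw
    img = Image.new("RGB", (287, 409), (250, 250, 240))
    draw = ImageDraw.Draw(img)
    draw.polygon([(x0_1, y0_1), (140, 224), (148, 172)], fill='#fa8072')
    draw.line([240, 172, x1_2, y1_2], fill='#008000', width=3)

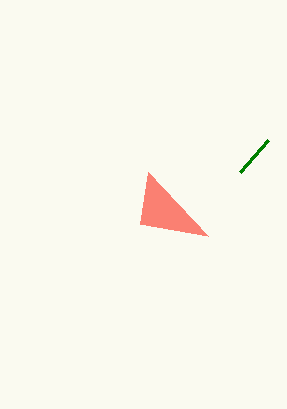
x0_1 = 208, y0_1 = 236, x1_2 = 268, y1_2 = 140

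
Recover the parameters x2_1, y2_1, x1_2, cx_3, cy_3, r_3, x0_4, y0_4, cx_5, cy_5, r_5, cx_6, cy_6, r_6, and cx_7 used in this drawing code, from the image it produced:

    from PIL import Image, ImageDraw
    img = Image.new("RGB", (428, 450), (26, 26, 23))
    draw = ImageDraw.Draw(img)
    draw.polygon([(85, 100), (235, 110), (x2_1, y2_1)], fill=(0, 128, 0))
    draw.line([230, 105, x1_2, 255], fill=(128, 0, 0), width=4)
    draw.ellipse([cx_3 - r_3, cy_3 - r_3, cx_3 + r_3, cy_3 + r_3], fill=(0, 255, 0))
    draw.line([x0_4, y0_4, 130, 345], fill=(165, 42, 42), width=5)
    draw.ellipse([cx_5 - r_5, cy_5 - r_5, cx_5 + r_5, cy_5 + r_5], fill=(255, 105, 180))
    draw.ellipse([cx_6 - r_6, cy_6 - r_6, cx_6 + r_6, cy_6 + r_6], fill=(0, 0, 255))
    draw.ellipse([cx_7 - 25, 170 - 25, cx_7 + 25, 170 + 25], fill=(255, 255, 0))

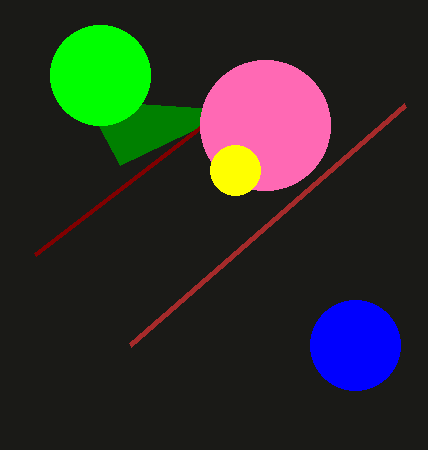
x2_1 = 120; y2_1 = 165; x1_2 = 35; cx_3 = 100; cy_3 = 75; r_3 = 50; x0_4 = 405; y0_4 = 105; cx_5 = 265; cy_5 = 125; r_5 = 65; cx_6 = 355; cy_6 = 345; r_6 = 45; cx_7 = 235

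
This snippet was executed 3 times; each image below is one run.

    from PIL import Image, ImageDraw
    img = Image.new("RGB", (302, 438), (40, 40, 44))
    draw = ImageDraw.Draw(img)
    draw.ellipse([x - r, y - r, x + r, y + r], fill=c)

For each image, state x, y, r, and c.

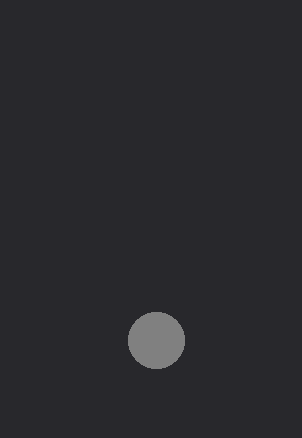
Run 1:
x = 156, y = 340, r = 28, c = 'gray'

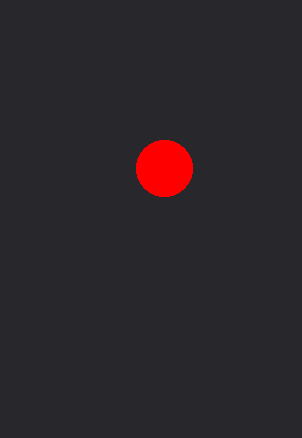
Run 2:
x = 164
y = 168
r = 28
c = 'red'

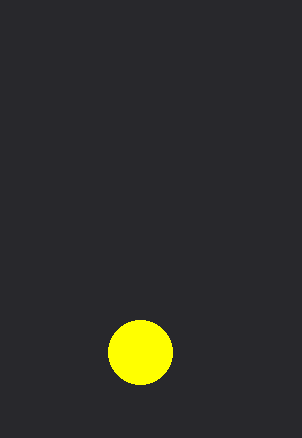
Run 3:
x = 140
y = 352
r = 32
c = 'yellow'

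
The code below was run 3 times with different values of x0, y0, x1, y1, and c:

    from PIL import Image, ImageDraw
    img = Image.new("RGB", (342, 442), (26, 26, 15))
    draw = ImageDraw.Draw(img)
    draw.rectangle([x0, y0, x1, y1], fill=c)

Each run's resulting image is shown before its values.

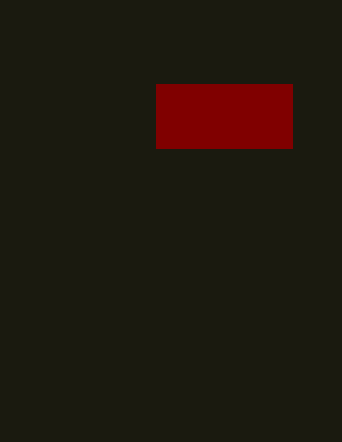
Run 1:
x0 = 156
y0 = 84
x1 = 292
y1 = 148
c = 'maroon'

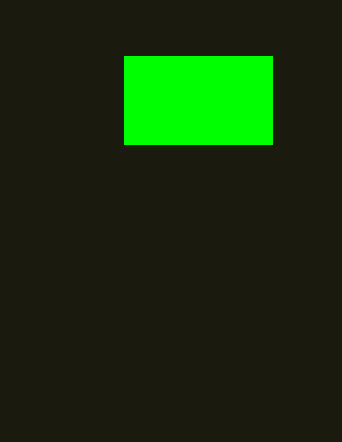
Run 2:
x0 = 124
y0 = 56
x1 = 272
y1 = 144
c = 'lime'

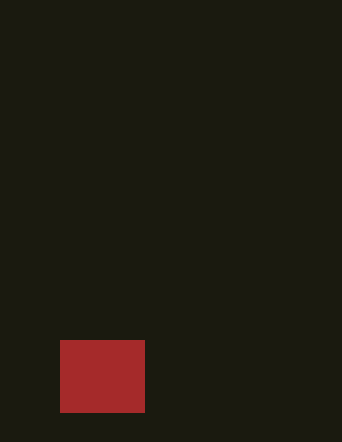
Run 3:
x0 = 60; y0 = 340; x1 = 144; y1 = 412; c = 'brown'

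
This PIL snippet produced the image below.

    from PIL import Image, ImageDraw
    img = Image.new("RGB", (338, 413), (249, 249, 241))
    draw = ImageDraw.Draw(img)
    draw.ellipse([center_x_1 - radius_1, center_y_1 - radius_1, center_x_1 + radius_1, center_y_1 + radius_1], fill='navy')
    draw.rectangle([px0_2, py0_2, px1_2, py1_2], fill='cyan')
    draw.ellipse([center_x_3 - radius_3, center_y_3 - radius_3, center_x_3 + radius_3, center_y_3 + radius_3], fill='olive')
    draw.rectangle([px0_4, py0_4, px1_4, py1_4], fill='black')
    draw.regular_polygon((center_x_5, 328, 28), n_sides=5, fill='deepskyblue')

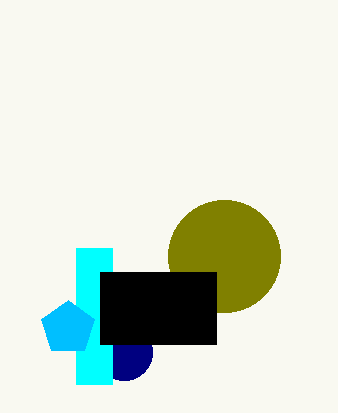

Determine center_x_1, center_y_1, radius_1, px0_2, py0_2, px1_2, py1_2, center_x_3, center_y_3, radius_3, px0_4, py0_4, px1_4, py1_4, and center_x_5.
center_x_1 = 124; center_y_1 = 352; radius_1 = 28; px0_2 = 76; py0_2 = 248; px1_2 = 112; py1_2 = 384; center_x_3 = 224; center_y_3 = 256; radius_3 = 56; px0_4 = 100; py0_4 = 272; px1_4 = 216; py1_4 = 344; center_x_5 = 68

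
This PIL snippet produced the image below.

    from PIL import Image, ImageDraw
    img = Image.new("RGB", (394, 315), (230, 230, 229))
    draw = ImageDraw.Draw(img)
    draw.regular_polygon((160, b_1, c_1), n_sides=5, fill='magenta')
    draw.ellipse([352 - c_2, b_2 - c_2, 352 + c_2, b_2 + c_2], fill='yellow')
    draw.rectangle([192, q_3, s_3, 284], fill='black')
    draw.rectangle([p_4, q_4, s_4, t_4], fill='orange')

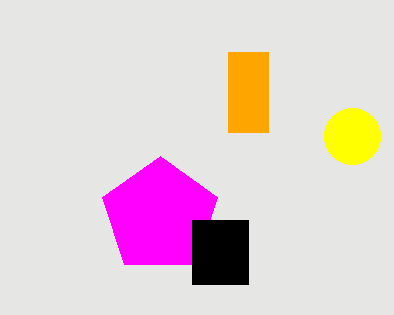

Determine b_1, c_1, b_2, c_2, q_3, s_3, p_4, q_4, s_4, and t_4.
b_1 = 216; c_1 = 60; b_2 = 136; c_2 = 28; q_3 = 220; s_3 = 248; p_4 = 228; q_4 = 52; s_4 = 268; t_4 = 132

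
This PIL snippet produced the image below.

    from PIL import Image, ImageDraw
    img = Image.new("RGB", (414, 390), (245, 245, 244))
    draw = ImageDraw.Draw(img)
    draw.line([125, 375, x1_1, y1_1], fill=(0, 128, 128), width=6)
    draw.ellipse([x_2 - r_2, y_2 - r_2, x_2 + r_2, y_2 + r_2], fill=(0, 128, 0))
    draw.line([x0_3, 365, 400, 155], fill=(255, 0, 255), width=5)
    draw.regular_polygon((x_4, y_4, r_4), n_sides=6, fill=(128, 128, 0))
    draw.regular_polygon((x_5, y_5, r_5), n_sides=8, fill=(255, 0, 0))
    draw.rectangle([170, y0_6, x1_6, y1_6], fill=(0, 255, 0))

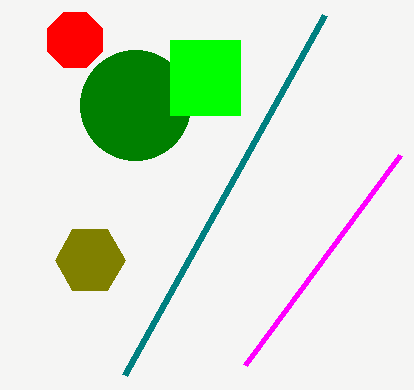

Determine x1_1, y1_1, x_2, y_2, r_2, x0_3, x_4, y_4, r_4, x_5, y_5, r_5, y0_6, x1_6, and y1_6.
x1_1 = 325; y1_1 = 15; x_2 = 135; y_2 = 105; r_2 = 55; x0_3 = 245; x_4 = 90; y_4 = 260; r_4 = 35; x_5 = 75; y_5 = 40; r_5 = 30; y0_6 = 40; x1_6 = 240; y1_6 = 115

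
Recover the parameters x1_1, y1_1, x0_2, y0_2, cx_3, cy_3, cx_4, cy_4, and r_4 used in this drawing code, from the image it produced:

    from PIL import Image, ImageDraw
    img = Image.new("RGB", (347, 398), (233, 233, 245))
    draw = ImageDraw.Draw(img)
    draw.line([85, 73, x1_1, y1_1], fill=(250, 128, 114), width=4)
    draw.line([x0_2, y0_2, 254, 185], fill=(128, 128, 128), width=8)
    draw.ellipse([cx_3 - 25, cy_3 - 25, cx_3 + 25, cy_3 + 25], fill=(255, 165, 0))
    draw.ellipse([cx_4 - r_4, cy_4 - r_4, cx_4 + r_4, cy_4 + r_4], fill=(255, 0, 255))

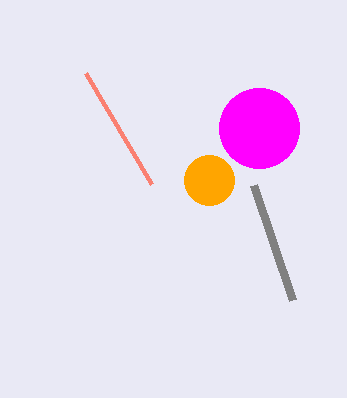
x1_1 = 151
y1_1 = 184
x0_2 = 293
y0_2 = 300
cx_3 = 209
cy_3 = 180
cx_4 = 259
cy_4 = 128
r_4 = 40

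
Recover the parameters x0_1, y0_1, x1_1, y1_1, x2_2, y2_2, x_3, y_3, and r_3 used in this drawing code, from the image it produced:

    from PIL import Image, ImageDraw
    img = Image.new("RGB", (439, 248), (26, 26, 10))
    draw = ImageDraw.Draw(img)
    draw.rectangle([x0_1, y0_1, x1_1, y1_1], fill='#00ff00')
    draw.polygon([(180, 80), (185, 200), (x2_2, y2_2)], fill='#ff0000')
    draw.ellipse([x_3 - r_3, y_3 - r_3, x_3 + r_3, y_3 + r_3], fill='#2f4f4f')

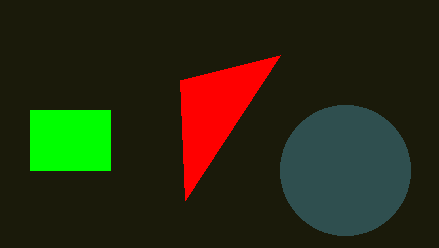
x0_1 = 30; y0_1 = 110; x1_1 = 110; y1_1 = 170; x2_2 = 280; y2_2 = 55; x_3 = 345; y_3 = 170; r_3 = 65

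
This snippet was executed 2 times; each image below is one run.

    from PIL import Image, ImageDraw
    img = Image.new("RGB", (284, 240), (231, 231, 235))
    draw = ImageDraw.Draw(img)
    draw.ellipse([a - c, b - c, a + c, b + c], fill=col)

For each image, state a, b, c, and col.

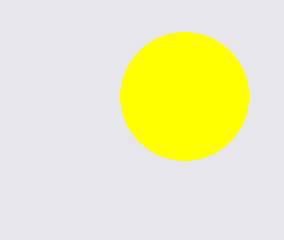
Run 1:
a = 184, b = 96, c = 64, col = 'yellow'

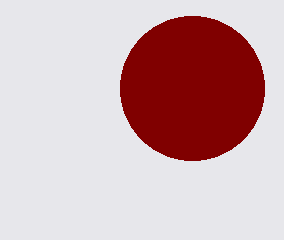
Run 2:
a = 192, b = 88, c = 72, col = 'maroon'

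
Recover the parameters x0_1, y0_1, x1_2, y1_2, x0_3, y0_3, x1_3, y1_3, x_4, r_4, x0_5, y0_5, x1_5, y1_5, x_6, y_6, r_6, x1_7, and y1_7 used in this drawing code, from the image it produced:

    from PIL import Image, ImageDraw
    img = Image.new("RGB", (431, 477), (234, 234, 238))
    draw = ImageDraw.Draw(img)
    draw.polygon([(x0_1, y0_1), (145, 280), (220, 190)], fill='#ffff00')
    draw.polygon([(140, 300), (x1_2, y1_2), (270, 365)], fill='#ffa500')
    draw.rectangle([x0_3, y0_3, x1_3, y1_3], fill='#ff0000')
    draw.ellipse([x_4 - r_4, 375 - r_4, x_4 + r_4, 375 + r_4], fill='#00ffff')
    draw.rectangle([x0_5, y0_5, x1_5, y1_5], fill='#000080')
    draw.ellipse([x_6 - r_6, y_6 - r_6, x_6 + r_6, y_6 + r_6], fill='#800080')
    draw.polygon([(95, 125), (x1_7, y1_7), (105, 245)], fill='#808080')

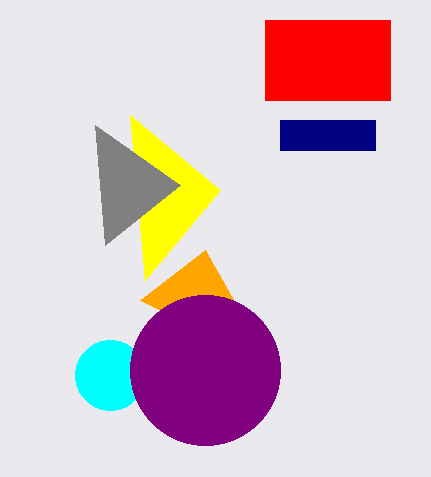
x0_1 = 130, y0_1 = 115, x1_2 = 205, y1_2 = 250, x0_3 = 265, y0_3 = 20, x1_3 = 390, y1_3 = 100, x_4 = 110, r_4 = 35, x0_5 = 280, y0_5 = 120, x1_5 = 375, y1_5 = 150, x_6 = 205, y_6 = 370, r_6 = 75, x1_7 = 180, y1_7 = 185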